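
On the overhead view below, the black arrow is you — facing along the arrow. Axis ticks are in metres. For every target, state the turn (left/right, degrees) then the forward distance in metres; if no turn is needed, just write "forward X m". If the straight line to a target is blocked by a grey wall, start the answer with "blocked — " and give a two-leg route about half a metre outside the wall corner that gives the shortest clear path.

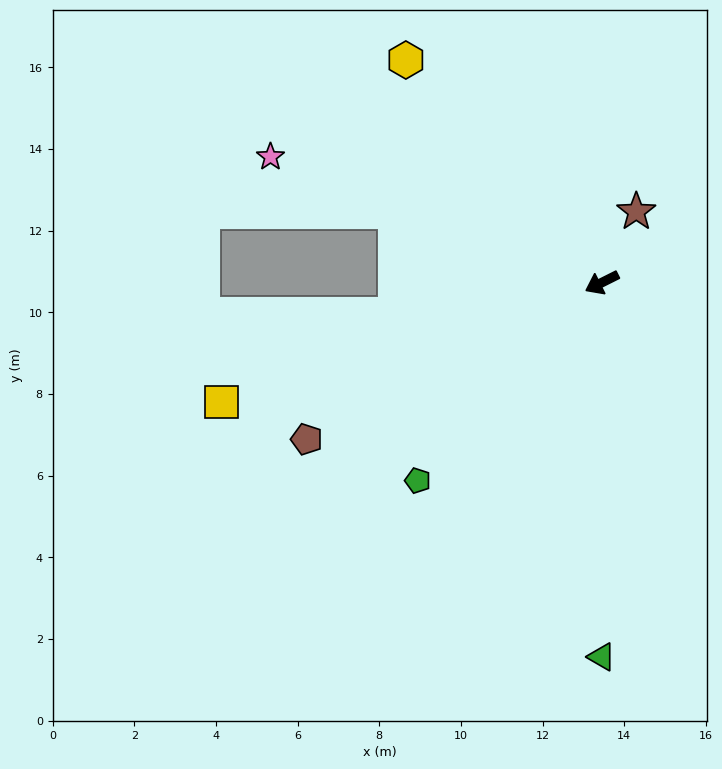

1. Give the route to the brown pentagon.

forward 8.2 m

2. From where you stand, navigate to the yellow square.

turn right 9°, forward 9.8 m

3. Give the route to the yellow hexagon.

turn right 75°, forward 7.3 m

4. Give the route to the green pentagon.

turn left 20°, forward 6.6 m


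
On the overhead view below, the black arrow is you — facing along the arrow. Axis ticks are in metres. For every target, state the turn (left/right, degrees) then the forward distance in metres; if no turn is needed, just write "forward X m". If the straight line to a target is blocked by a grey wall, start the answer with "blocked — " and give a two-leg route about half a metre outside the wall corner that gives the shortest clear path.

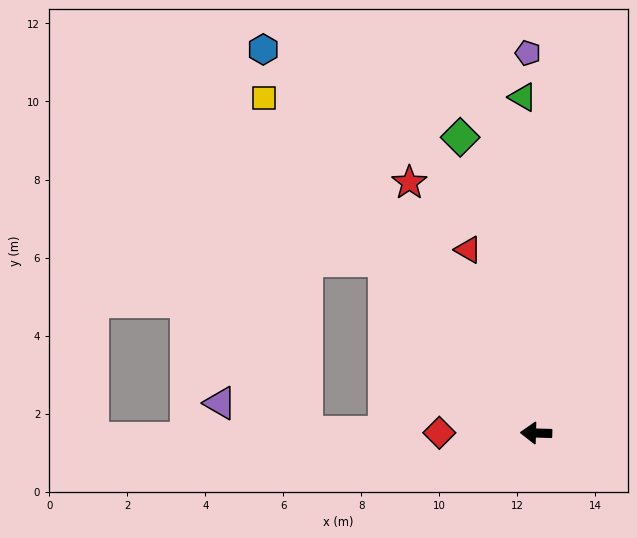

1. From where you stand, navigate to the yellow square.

turn right 49°, forward 11.1 m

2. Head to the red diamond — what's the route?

forward 2.5 m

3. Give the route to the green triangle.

turn right 86°, forward 8.6 m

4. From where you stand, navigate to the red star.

turn right 61°, forward 7.2 m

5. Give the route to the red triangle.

turn right 68°, forward 5.0 m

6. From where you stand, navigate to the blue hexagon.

turn right 53°, forward 12.1 m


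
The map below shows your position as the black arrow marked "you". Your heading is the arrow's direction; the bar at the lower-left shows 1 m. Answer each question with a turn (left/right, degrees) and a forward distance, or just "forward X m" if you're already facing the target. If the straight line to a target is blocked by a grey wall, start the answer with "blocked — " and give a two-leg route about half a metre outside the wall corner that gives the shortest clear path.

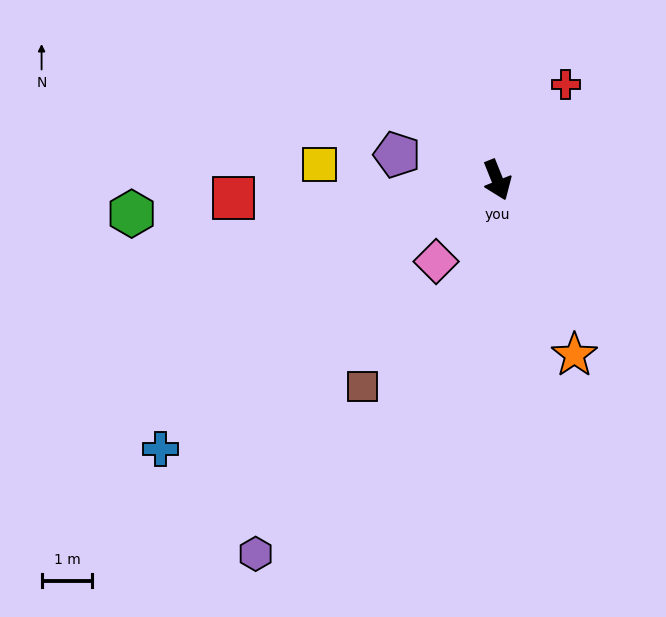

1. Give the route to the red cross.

turn left 123°, forward 2.3 m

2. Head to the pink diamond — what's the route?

turn right 59°, forward 2.0 m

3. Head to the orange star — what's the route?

forward 3.8 m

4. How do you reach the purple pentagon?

turn right 126°, forward 2.0 m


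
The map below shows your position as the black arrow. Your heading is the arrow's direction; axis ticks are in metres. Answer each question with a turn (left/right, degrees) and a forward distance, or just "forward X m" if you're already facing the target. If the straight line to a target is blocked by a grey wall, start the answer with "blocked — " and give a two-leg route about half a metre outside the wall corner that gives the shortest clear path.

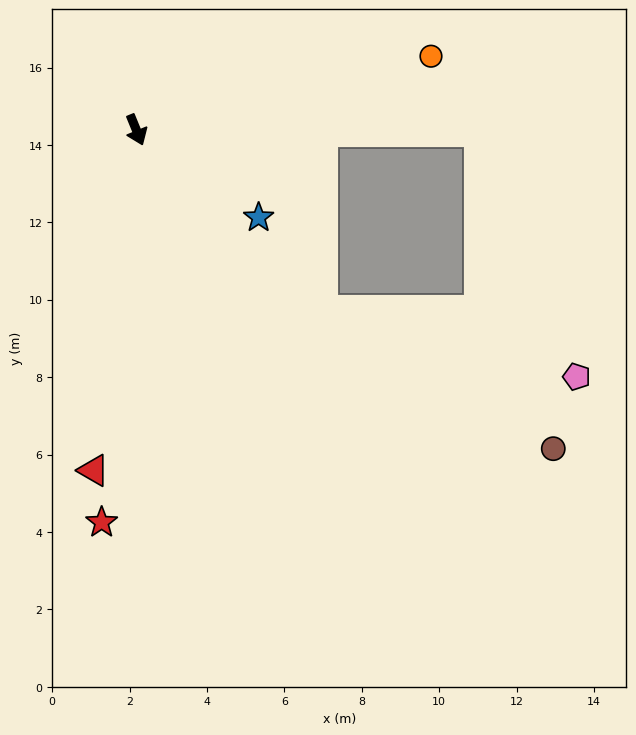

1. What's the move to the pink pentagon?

blocked — turn left 23°, forward 6.7 m, then turn left 30°, forward 6.8 m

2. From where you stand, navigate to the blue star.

turn left 32°, forward 3.9 m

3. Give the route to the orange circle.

turn left 82°, forward 7.8 m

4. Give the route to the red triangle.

turn right 29°, forward 8.9 m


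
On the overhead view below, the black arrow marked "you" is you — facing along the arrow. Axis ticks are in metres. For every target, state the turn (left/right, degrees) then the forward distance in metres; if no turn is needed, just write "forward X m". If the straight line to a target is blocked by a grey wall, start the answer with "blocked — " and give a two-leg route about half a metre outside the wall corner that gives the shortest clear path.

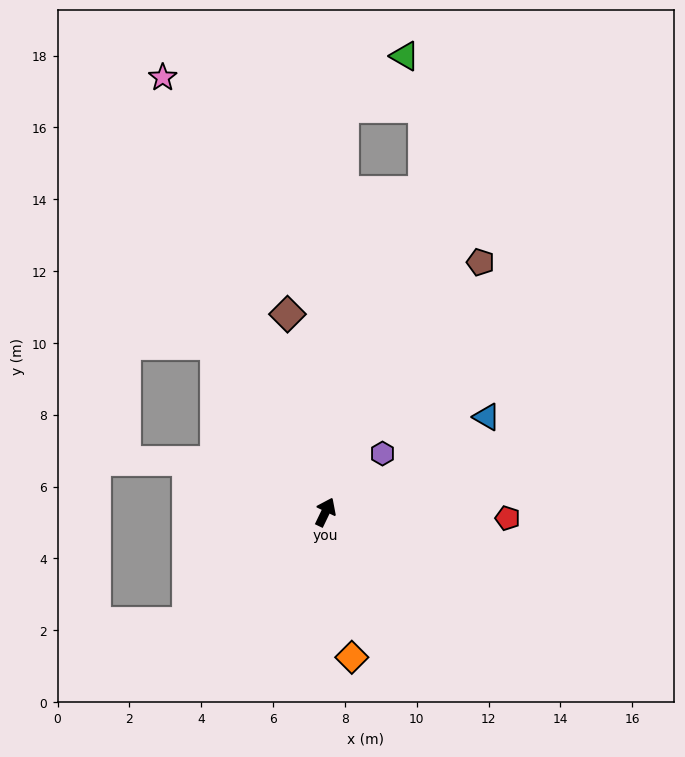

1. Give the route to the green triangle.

blocked — turn left 23°, forward 11.3 m, then turn right 47°, forward 2.2 m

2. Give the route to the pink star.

turn left 46°, forward 12.9 m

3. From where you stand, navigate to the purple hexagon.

turn right 19°, forward 2.3 m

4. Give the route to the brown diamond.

turn left 37°, forward 5.6 m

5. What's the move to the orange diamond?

turn right 144°, forward 4.1 m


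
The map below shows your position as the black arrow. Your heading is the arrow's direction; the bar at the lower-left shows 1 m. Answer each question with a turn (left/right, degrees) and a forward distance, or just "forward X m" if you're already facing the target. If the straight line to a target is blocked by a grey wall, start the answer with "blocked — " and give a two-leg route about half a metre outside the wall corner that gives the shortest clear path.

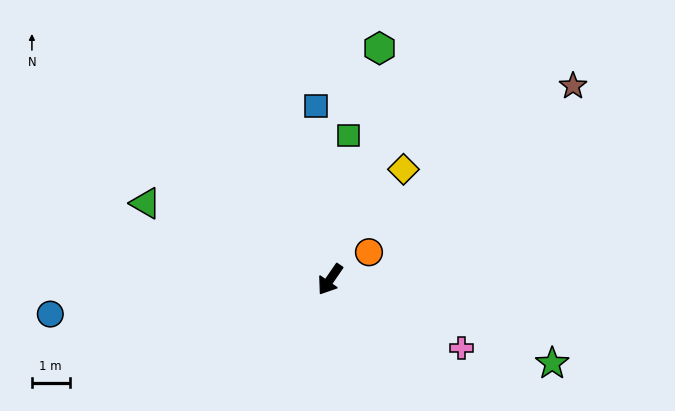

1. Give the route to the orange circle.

turn left 160°, forward 1.3 m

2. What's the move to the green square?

turn right 153°, forward 3.8 m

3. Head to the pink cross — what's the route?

turn left 97°, forward 3.9 m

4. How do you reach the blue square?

turn right 141°, forward 4.6 m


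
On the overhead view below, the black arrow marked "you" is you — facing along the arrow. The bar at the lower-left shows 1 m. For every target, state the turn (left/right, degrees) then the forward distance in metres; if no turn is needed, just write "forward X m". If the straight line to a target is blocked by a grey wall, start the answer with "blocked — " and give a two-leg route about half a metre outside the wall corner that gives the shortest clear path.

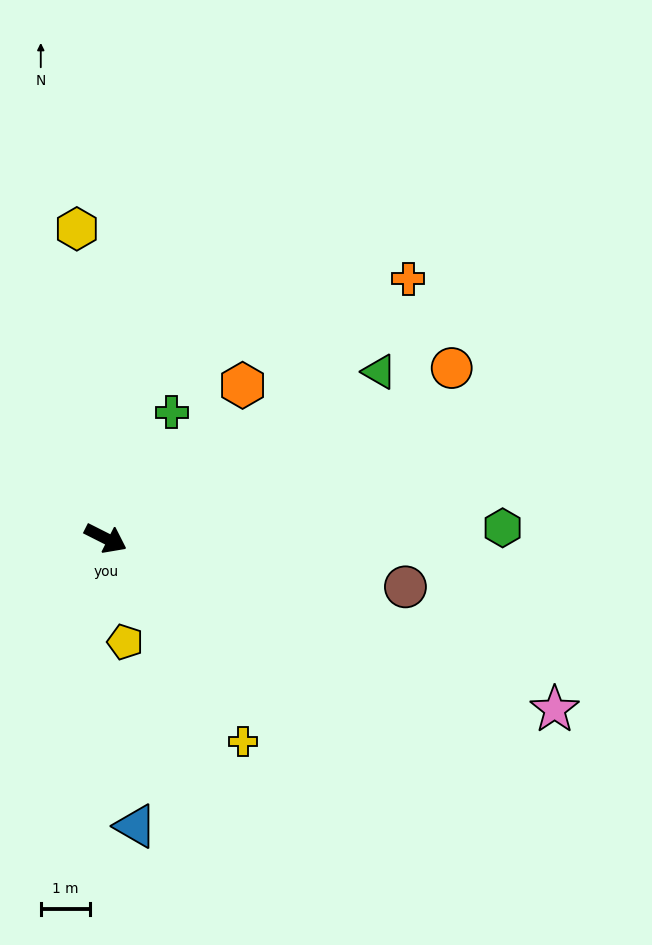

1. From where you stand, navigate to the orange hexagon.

turn left 75°, forward 4.1 m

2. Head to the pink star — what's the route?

turn left 6°, forward 9.7 m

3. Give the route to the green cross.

turn left 89°, forward 2.9 m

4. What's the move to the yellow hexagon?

turn left 122°, forward 6.3 m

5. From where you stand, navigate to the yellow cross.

turn right 29°, forward 4.9 m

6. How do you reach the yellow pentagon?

turn right 53°, forward 2.1 m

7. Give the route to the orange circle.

turn left 53°, forward 7.8 m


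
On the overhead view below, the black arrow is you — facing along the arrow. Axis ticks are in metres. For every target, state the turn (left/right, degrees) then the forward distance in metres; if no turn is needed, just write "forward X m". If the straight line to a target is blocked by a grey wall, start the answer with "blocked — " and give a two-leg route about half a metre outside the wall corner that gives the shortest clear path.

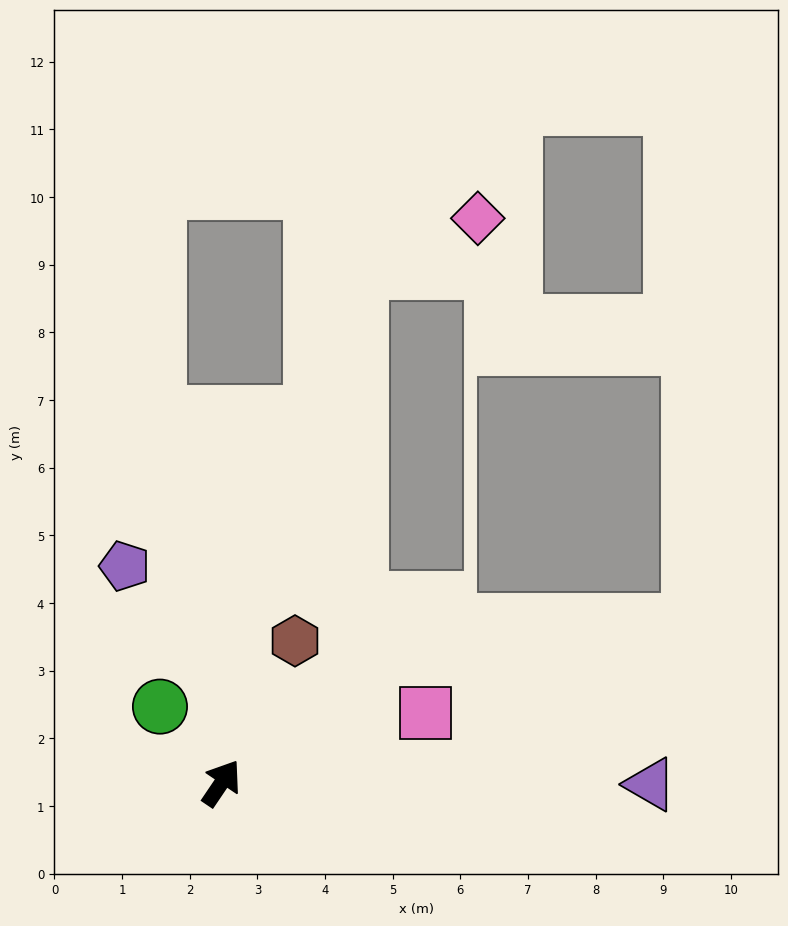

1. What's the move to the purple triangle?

turn right 56°, forward 6.3 m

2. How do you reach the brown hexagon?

turn left 7°, forward 2.4 m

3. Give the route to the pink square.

turn right 37°, forward 3.2 m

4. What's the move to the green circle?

turn left 73°, forward 1.4 m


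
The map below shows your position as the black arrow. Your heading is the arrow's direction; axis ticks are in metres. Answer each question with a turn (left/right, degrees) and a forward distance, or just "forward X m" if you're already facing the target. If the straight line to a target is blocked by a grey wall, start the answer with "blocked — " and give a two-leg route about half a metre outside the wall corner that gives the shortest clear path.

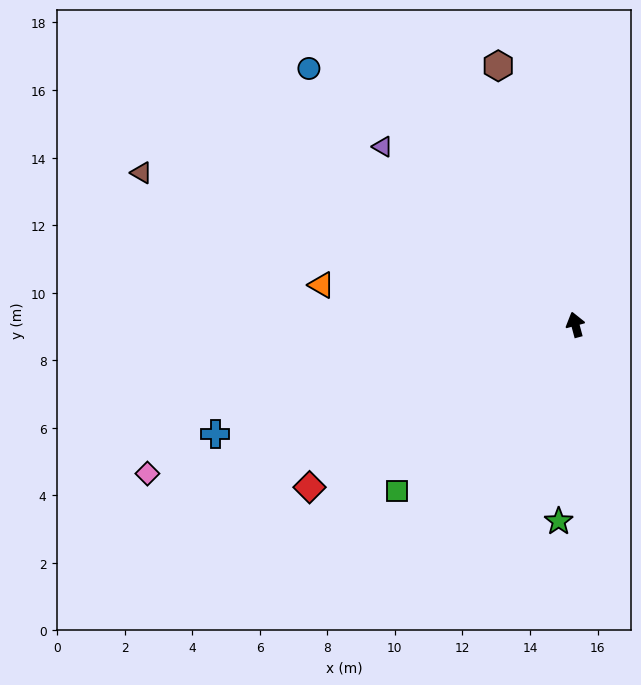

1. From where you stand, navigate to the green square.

turn left 118°, forward 7.2 m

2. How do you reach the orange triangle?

turn left 66°, forward 7.6 m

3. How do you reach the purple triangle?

turn left 32°, forward 7.8 m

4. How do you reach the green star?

turn left 160°, forward 5.8 m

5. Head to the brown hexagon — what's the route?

forward 8.0 m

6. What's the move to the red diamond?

turn left 106°, forward 9.2 m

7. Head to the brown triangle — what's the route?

turn left 56°, forward 13.6 m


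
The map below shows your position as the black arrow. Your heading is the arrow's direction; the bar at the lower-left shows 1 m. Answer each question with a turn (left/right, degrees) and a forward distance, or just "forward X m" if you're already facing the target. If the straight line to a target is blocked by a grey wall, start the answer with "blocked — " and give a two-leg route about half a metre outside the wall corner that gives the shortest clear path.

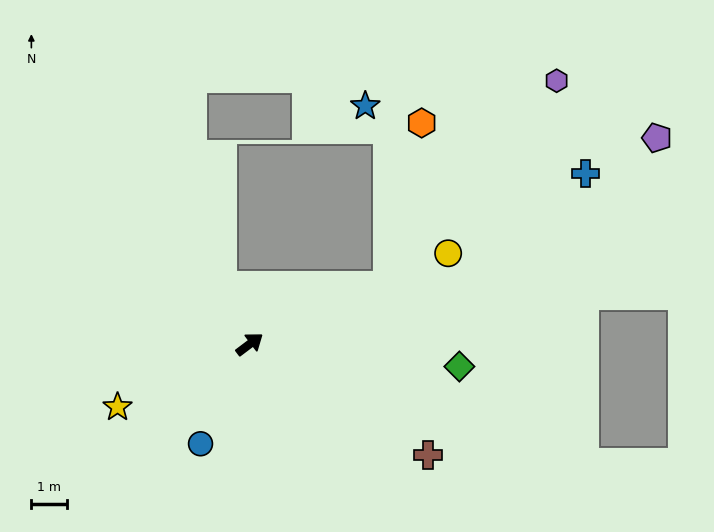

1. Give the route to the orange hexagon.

blocked — turn right 14°, forward 4.2 m, then turn left 55°, forward 4.7 m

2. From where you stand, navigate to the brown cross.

turn right 69°, forward 5.9 m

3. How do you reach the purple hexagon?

blocked — turn right 14°, forward 4.2 m, then turn left 27°, forward 7.5 m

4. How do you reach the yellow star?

turn left 168°, forward 4.1 m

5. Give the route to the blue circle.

turn right 153°, forward 3.1 m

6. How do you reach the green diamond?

turn right 43°, forward 5.9 m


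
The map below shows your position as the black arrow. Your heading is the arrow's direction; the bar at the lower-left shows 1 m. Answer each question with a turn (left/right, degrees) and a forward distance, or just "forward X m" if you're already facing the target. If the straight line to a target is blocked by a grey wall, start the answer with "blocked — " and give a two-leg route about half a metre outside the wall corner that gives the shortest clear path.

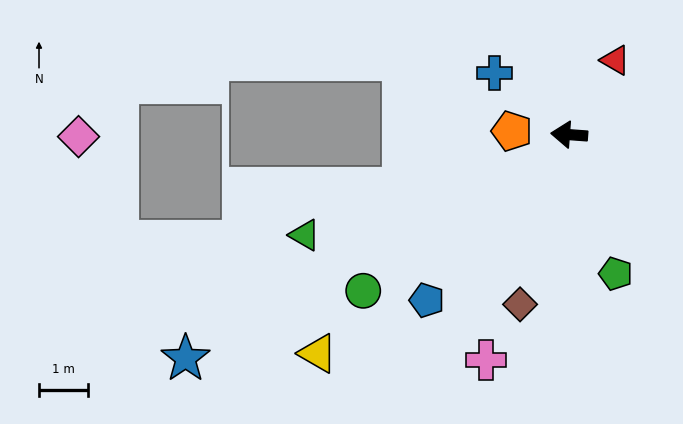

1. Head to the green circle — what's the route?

turn left 41°, forward 5.3 m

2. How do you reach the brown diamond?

turn left 78°, forward 3.6 m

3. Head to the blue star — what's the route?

turn left 34°, forward 9.0 m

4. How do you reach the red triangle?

turn right 118°, forward 1.8 m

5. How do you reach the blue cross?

turn right 35°, forward 2.0 m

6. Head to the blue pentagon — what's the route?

turn left 54°, forward 4.4 m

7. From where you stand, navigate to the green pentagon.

turn left 113°, forward 3.0 m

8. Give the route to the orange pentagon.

forward 1.2 m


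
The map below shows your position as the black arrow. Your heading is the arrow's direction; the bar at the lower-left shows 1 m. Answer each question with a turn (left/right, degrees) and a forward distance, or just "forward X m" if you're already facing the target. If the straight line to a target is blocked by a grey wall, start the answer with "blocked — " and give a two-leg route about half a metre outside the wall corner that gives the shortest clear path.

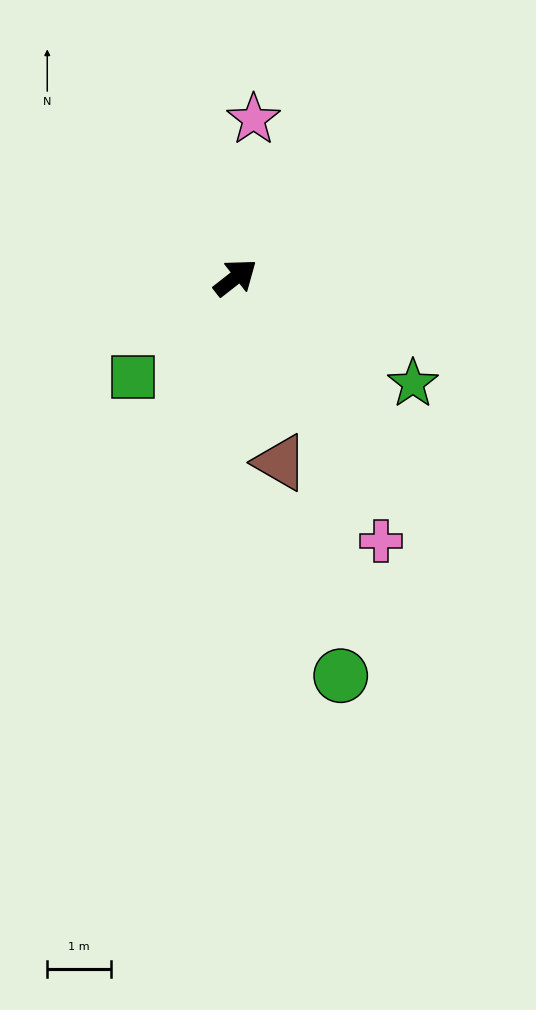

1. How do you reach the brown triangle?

turn right 114°, forward 3.0 m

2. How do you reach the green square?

turn right 174°, forward 2.2 m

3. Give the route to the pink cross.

turn right 99°, forward 4.7 m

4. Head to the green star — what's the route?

turn right 69°, forward 3.2 m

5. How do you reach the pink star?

turn left 45°, forward 2.5 m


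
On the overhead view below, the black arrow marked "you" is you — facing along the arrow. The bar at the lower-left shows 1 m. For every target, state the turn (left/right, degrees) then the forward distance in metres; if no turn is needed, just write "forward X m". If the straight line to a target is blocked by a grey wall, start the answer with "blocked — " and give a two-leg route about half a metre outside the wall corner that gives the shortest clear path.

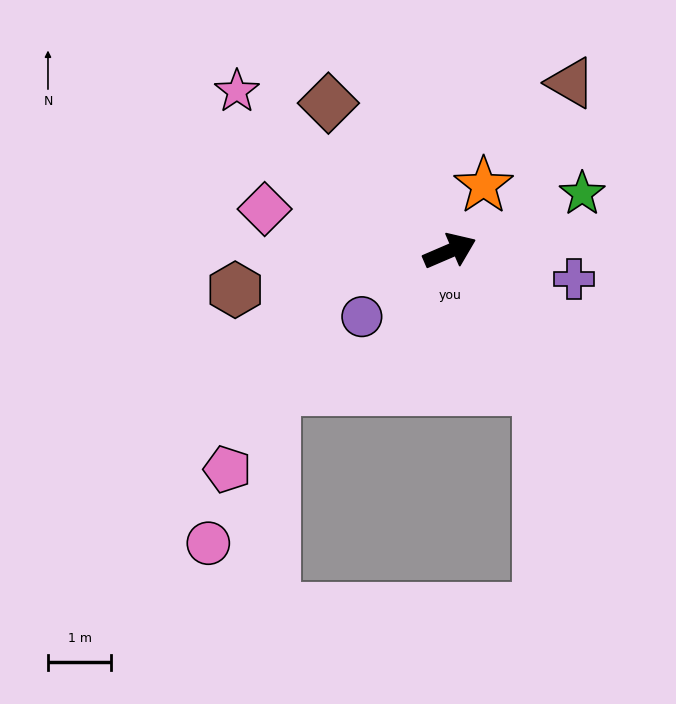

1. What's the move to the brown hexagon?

turn left 167°, forward 3.4 m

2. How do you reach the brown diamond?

turn left 106°, forward 3.0 m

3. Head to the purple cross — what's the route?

turn right 36°, forward 2.0 m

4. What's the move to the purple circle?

turn right 167°, forward 1.7 m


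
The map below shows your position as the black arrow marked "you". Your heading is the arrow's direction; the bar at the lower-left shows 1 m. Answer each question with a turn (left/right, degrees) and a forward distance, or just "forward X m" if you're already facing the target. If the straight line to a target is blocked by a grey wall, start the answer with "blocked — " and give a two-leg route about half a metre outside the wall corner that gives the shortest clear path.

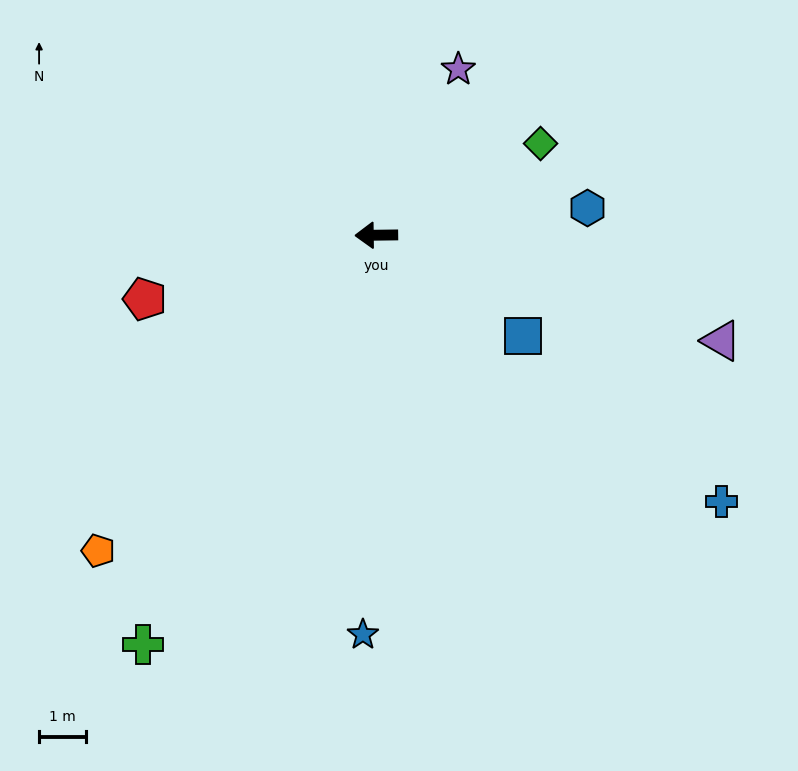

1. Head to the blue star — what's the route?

turn left 87°, forward 8.6 m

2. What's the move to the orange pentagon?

turn left 48°, forward 9.0 m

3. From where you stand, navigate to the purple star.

turn right 117°, forward 4.0 m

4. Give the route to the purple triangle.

turn left 162°, forward 7.7 m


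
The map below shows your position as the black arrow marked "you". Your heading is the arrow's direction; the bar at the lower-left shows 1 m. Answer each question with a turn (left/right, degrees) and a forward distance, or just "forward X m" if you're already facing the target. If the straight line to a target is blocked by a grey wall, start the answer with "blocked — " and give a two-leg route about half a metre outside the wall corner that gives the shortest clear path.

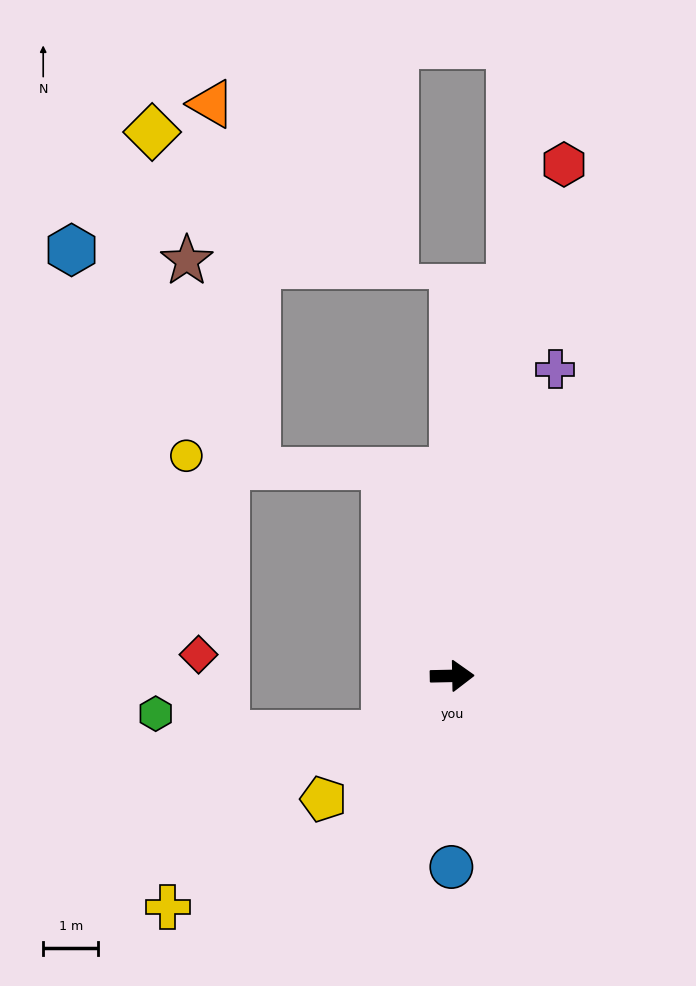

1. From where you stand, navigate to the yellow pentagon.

turn right 137°, forward 3.2 m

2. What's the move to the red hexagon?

turn left 77°, forward 9.5 m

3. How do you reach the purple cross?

turn left 70°, forward 5.9 m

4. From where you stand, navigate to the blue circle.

turn right 91°, forward 3.5 m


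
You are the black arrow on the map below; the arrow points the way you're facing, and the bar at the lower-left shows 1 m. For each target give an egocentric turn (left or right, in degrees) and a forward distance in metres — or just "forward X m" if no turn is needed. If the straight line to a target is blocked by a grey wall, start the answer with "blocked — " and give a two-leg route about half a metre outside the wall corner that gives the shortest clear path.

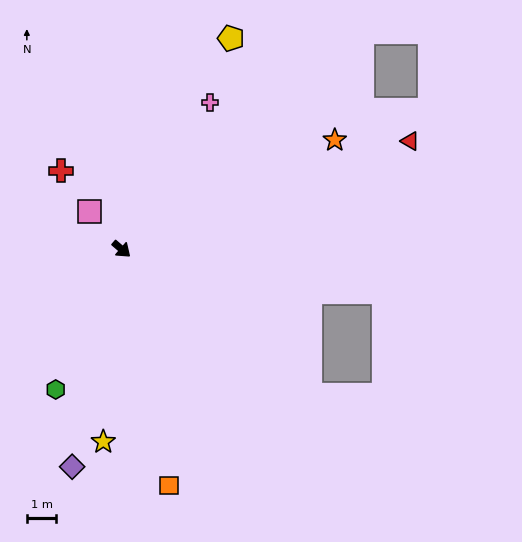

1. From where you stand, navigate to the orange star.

turn left 68°, forward 8.1 m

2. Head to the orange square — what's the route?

turn right 38°, forward 8.2 m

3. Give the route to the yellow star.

turn right 55°, forward 6.6 m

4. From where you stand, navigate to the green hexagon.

turn right 74°, forward 5.3 m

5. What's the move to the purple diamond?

turn right 62°, forward 7.6 m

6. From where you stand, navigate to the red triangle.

turn left 61°, forward 10.5 m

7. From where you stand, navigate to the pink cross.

turn left 100°, forward 5.8 m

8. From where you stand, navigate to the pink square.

turn left 171°, forward 1.7 m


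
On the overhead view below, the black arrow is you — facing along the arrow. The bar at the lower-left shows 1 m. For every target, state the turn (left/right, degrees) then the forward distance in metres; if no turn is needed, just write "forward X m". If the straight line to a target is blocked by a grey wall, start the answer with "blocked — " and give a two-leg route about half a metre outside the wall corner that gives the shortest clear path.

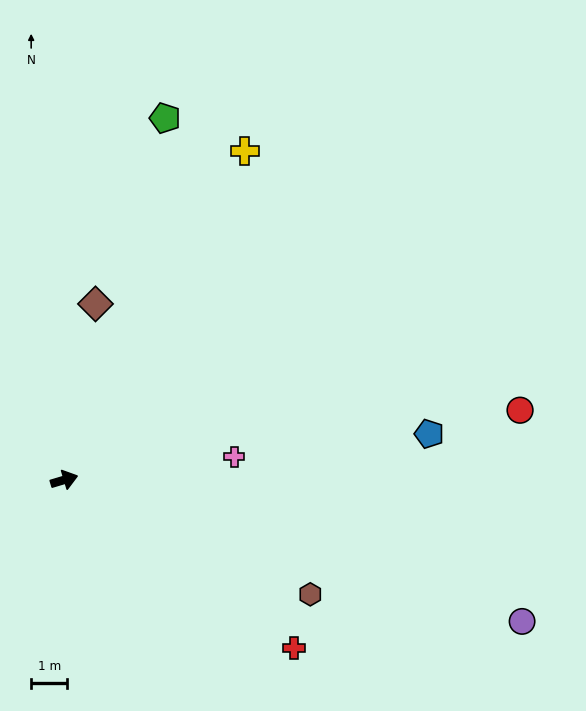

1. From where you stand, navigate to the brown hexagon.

turn right 42°, forward 7.6 m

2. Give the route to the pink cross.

turn right 9°, forward 4.8 m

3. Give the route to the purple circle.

turn right 34°, forward 13.3 m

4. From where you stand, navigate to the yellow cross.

turn left 45°, forward 10.4 m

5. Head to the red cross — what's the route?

turn right 53°, forward 7.9 m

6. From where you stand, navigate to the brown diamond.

turn left 63°, forward 5.0 m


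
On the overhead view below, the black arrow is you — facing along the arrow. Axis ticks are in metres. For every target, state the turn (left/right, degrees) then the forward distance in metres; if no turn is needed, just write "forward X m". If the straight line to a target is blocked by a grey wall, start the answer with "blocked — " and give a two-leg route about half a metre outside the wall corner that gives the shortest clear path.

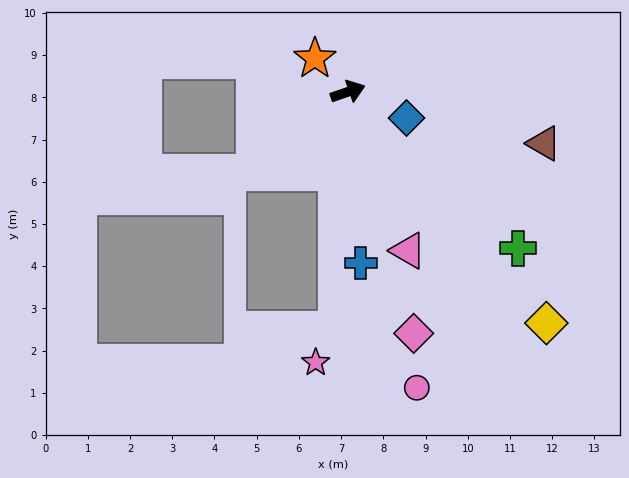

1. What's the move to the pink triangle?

turn right 88°, forward 4.0 m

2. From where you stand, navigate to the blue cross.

turn right 105°, forward 4.1 m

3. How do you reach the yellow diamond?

turn right 68°, forward 7.2 m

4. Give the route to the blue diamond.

turn right 43°, forward 1.5 m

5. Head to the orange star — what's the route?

turn left 116°, forward 1.1 m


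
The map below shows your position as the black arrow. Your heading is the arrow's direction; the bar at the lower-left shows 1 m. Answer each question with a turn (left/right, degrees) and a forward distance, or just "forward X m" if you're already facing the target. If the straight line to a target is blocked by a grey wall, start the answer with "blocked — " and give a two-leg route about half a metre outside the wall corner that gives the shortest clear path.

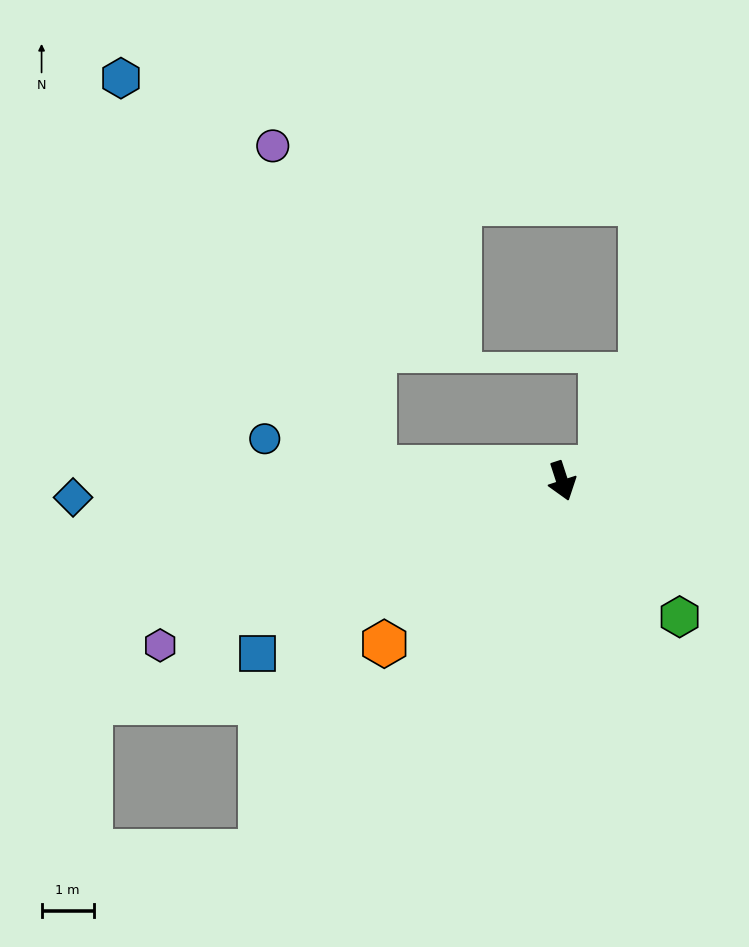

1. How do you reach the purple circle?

blocked — turn right 112°, forward 3.6 m, then turn right 68°, forward 6.4 m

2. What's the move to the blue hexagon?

blocked — turn right 112°, forward 3.6 m, then turn right 53°, forward 8.9 m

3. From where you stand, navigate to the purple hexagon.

turn right 86°, forward 8.3 m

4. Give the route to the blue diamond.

turn right 106°, forward 9.3 m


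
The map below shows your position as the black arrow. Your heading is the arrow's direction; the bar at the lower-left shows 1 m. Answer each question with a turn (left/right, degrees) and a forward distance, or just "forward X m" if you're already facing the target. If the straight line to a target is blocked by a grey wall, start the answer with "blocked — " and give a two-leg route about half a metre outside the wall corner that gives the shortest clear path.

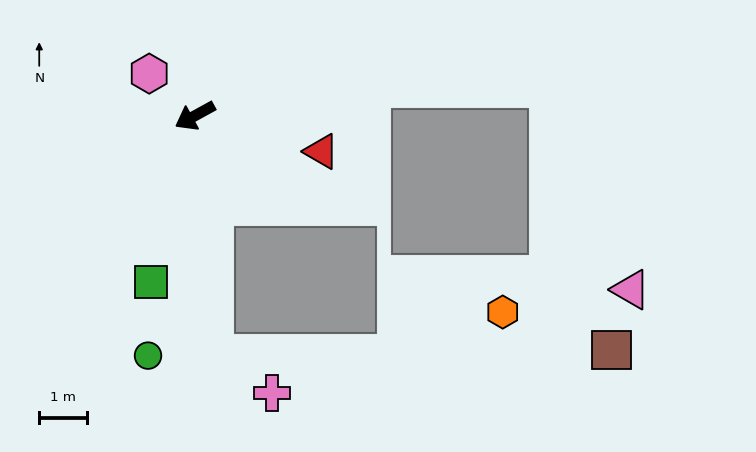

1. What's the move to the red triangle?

turn left 135°, forward 2.8 m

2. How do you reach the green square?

turn left 46°, forward 3.6 m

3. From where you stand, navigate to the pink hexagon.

turn right 71°, forward 1.3 m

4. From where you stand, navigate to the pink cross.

blocked — turn left 66°, forward 5.0 m, then turn left 52°, forward 1.5 m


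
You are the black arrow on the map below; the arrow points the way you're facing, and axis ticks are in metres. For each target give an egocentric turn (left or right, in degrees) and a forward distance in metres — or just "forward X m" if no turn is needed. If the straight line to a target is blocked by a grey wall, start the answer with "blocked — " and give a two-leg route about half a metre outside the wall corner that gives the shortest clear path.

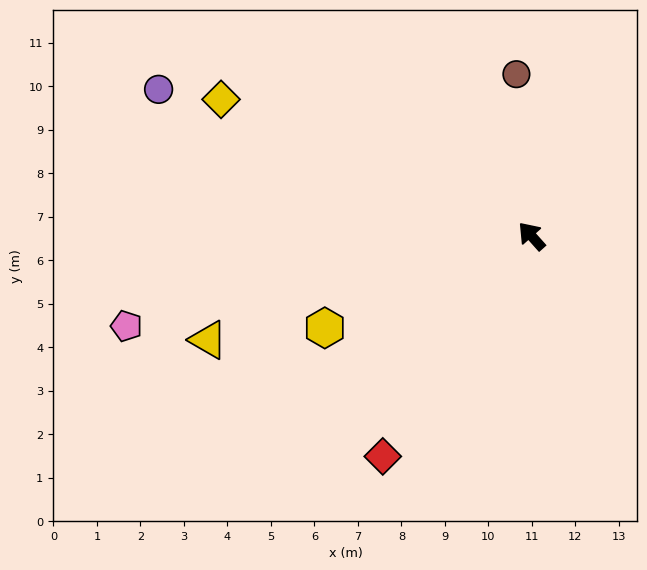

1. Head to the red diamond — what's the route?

turn left 104°, forward 6.1 m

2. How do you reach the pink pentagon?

turn left 61°, forward 9.5 m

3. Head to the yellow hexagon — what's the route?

turn left 72°, forward 5.2 m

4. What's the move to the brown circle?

turn right 36°, forward 3.7 m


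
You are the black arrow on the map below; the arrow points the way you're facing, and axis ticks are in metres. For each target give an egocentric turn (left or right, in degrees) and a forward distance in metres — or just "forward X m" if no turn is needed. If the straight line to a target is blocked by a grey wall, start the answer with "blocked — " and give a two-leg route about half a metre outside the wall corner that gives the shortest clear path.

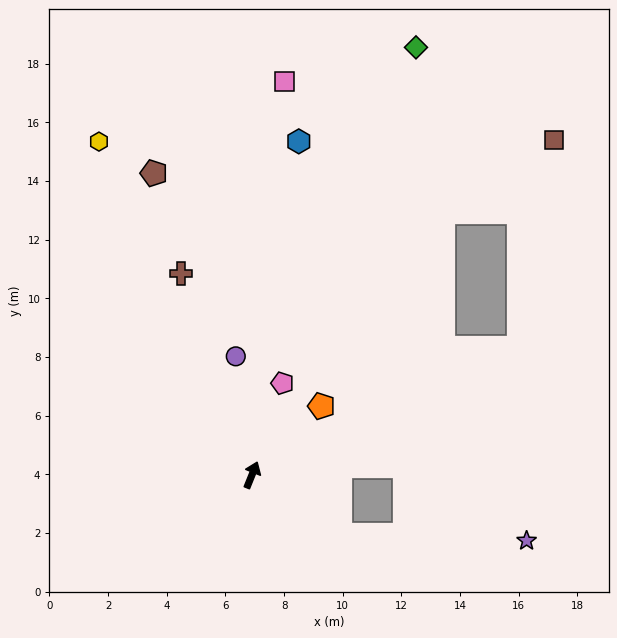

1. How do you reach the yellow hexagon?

turn left 47°, forward 12.5 m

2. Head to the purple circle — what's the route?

turn left 30°, forward 4.1 m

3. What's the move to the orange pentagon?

turn right 23°, forward 3.3 m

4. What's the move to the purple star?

blocked — turn right 102°, forward 3.6 m, then turn left 32°, forward 6.4 m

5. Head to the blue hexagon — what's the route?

turn left 14°, forward 11.5 m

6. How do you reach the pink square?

turn left 17°, forward 13.4 m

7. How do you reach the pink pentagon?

turn left 4°, forward 3.3 m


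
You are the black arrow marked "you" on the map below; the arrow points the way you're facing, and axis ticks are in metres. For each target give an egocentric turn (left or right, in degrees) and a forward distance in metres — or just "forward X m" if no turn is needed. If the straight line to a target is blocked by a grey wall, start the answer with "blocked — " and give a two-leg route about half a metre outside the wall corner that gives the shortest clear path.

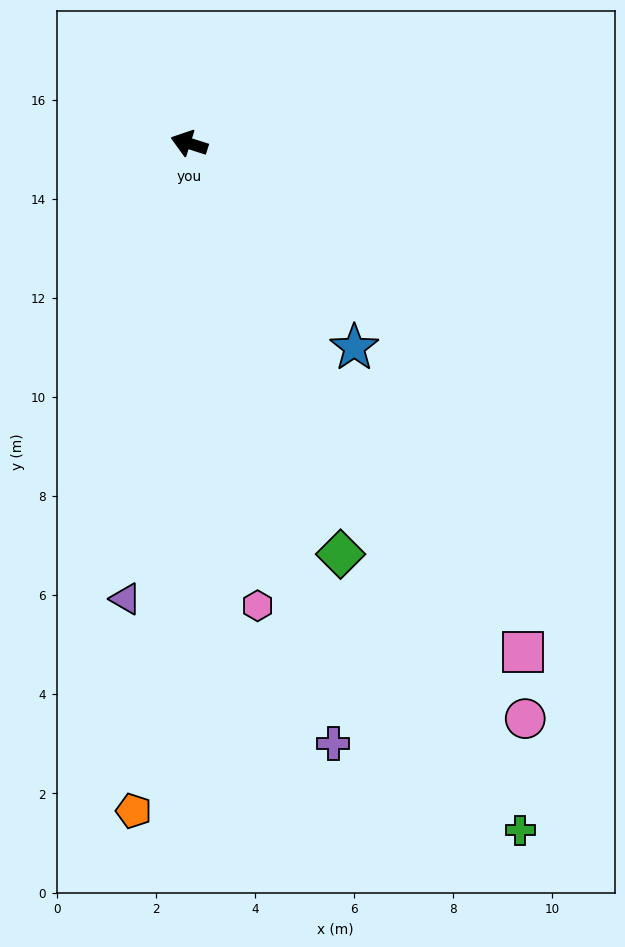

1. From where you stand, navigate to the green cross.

turn left 133°, forward 15.4 m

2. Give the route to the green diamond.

turn left 128°, forward 8.8 m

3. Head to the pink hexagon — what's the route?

turn left 116°, forward 9.4 m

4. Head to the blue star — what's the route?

turn left 147°, forward 5.3 m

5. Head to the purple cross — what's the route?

turn left 121°, forward 12.5 m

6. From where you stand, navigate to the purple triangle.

turn left 100°, forward 9.3 m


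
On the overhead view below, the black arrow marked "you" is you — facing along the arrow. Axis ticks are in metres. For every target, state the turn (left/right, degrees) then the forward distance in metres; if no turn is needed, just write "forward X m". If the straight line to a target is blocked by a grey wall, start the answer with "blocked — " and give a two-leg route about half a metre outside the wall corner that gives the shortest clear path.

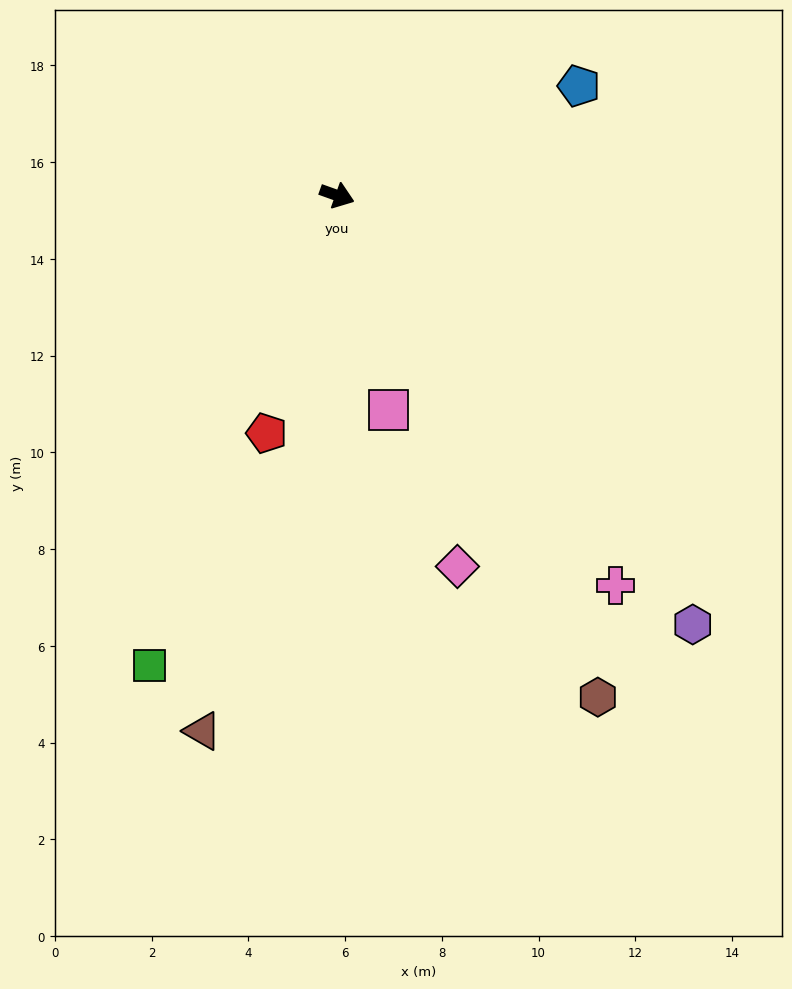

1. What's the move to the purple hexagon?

turn right 31°, forward 11.5 m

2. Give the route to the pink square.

turn right 57°, forward 4.6 m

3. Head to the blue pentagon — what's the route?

turn left 44°, forward 5.5 m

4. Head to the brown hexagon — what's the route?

turn right 43°, forward 11.7 m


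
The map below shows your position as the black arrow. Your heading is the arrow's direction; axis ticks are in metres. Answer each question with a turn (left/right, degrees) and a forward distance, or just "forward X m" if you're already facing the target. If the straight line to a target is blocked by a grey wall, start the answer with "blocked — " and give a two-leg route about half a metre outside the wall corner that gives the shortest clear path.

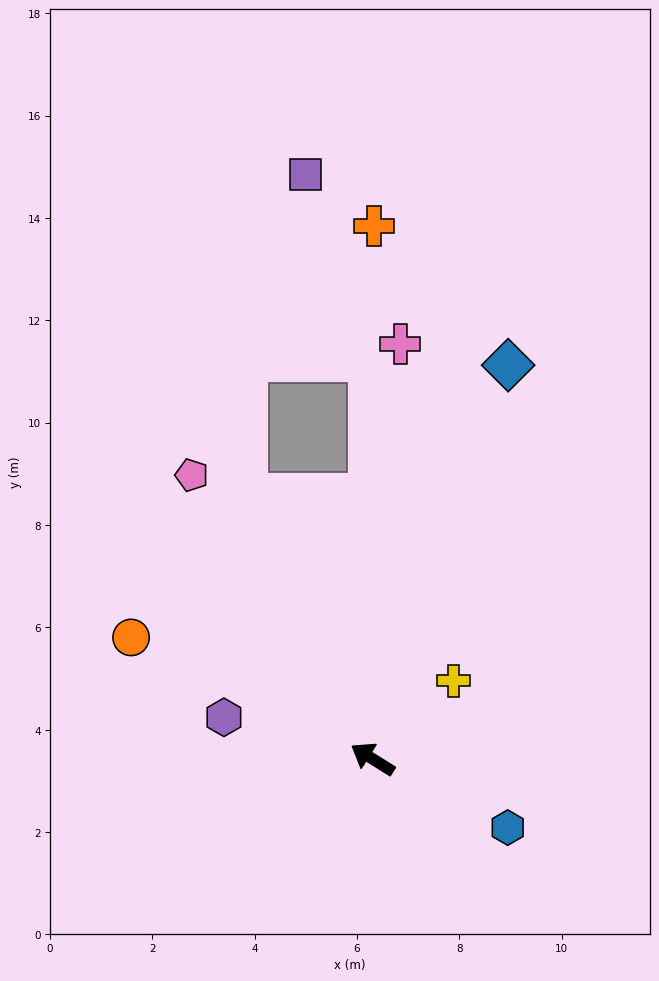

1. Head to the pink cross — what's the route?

turn right 62°, forward 8.1 m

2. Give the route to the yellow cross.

turn right 104°, forward 2.2 m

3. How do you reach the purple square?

blocked — turn right 58°, forward 7.8 m, then turn left 19°, forward 3.8 m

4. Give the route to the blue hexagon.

turn right 175°, forward 3.0 m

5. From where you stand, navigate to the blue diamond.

turn right 77°, forward 8.1 m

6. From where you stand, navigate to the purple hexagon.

turn left 16°, forward 3.0 m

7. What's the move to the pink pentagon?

turn right 25°, forward 6.6 m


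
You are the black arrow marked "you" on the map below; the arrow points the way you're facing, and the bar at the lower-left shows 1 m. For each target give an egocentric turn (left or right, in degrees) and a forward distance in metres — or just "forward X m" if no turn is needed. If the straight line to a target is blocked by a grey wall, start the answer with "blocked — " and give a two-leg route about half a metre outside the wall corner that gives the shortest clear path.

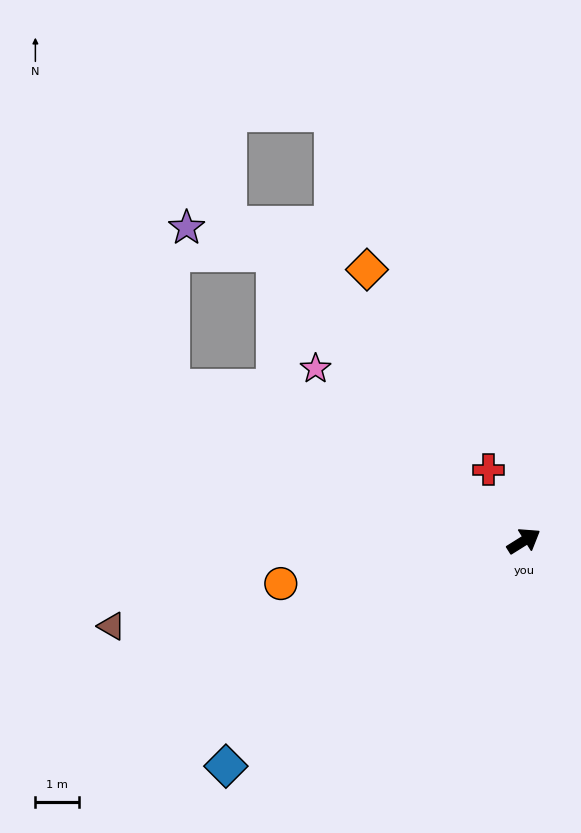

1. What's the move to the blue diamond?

turn right 175°, forward 8.5 m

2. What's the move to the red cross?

turn left 84°, forward 1.8 m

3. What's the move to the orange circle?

turn left 158°, forward 5.6 m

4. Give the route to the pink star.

turn left 108°, forward 6.2 m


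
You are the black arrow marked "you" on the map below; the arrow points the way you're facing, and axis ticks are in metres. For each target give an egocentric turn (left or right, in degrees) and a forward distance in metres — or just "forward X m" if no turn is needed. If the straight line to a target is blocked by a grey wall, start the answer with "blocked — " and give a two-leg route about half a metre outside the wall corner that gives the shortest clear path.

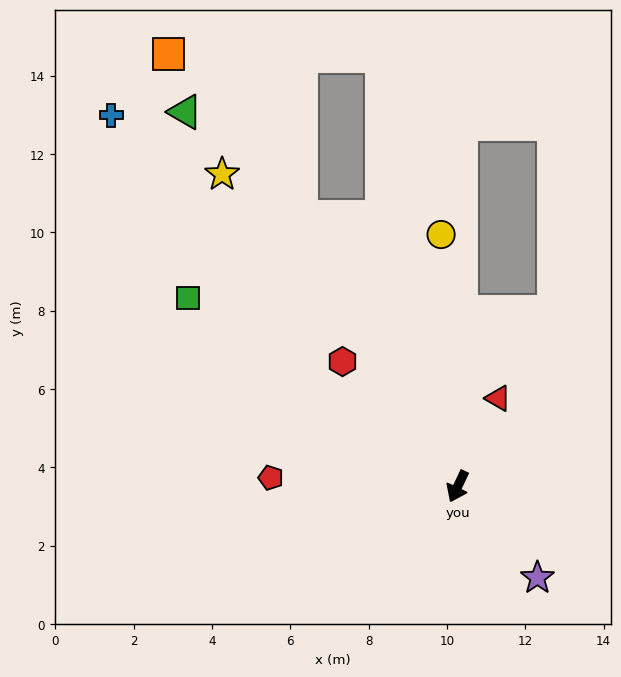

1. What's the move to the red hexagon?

turn right 112°, forward 4.3 m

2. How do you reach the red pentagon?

turn right 67°, forward 4.8 m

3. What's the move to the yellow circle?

turn right 151°, forward 6.4 m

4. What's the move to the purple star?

turn left 66°, forward 3.1 m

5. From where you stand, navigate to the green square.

turn right 100°, forward 8.4 m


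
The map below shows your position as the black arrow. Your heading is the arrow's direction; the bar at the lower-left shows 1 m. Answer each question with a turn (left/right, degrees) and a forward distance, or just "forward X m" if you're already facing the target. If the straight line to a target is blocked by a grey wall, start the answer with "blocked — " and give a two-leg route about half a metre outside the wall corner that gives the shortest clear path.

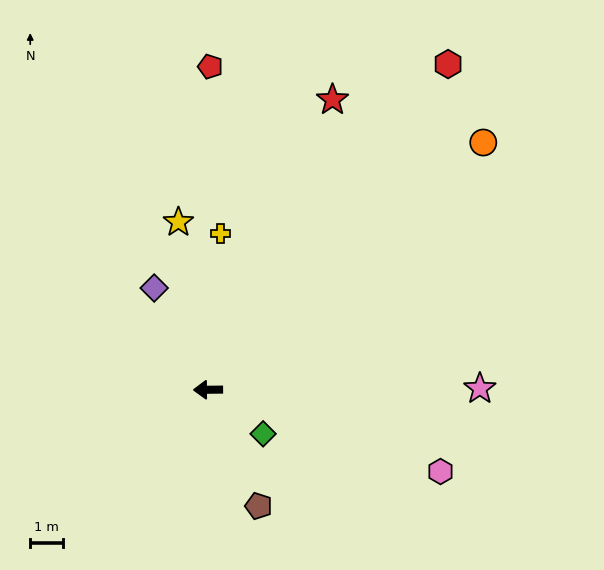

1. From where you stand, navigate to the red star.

turn right 114°, forward 9.5 m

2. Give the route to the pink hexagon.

turn left 160°, forward 7.4 m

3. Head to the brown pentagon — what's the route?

turn left 113°, forward 3.8 m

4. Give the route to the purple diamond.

turn right 63°, forward 3.5 m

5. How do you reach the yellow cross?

turn right 95°, forward 4.7 m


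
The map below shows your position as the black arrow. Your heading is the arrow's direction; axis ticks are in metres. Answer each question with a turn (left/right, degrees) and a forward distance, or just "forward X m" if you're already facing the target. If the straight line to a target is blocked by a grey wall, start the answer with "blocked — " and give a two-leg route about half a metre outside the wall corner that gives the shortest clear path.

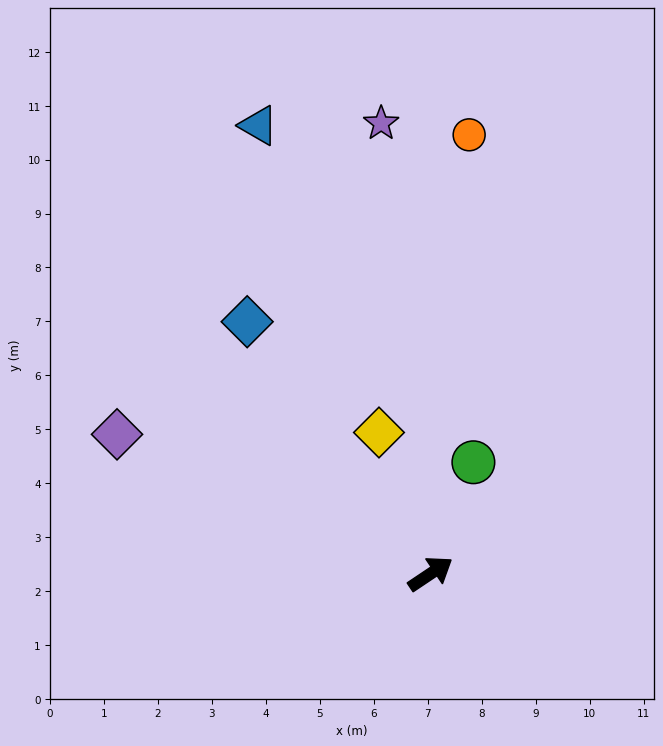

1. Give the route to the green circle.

turn left 35°, forward 2.2 m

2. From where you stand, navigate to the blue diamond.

turn left 92°, forward 5.8 m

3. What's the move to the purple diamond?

turn left 122°, forward 6.4 m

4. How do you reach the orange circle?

turn left 51°, forward 8.2 m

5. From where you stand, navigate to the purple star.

turn left 62°, forward 8.4 m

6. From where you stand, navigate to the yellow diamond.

turn left 76°, forward 2.8 m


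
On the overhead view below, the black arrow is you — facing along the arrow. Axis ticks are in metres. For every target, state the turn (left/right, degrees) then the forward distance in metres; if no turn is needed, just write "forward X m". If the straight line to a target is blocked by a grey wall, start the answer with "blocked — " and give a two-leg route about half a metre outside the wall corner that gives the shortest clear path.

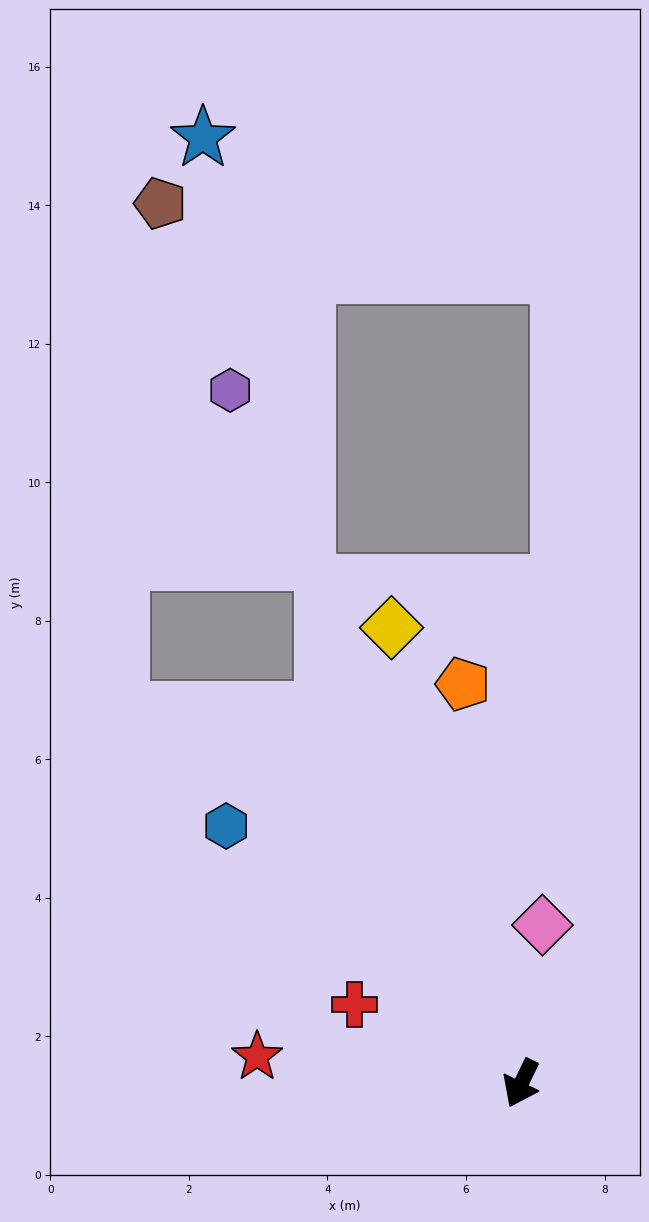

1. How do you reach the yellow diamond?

turn right 138°, forward 6.8 m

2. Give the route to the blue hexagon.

turn right 105°, forward 5.7 m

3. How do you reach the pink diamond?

turn right 162°, forward 2.3 m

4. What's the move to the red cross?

turn right 89°, forward 2.7 m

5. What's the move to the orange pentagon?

turn right 146°, forward 5.8 m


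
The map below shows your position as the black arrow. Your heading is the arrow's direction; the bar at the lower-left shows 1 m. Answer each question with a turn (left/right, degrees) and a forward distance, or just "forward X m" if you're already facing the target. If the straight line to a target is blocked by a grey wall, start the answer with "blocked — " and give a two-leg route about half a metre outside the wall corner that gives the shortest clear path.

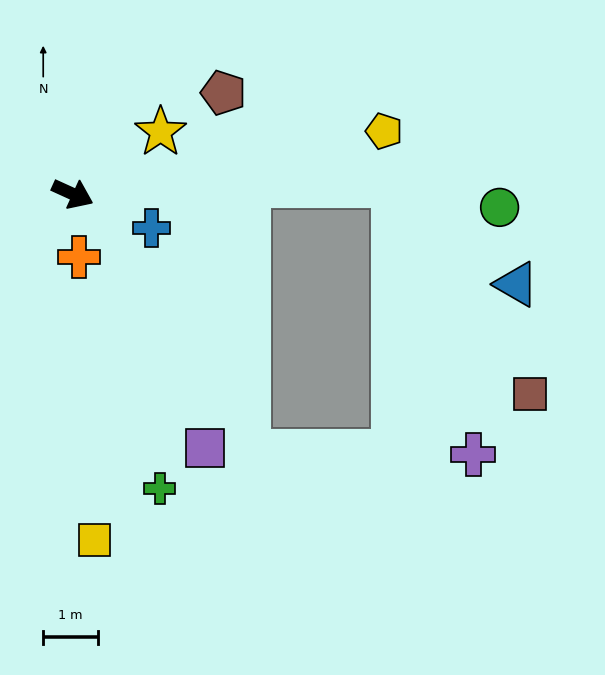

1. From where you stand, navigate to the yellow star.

turn left 60°, forward 2.0 m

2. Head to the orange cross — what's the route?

turn right 60°, forward 1.2 m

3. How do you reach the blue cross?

forward 1.6 m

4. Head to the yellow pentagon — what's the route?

turn left 36°, forward 5.8 m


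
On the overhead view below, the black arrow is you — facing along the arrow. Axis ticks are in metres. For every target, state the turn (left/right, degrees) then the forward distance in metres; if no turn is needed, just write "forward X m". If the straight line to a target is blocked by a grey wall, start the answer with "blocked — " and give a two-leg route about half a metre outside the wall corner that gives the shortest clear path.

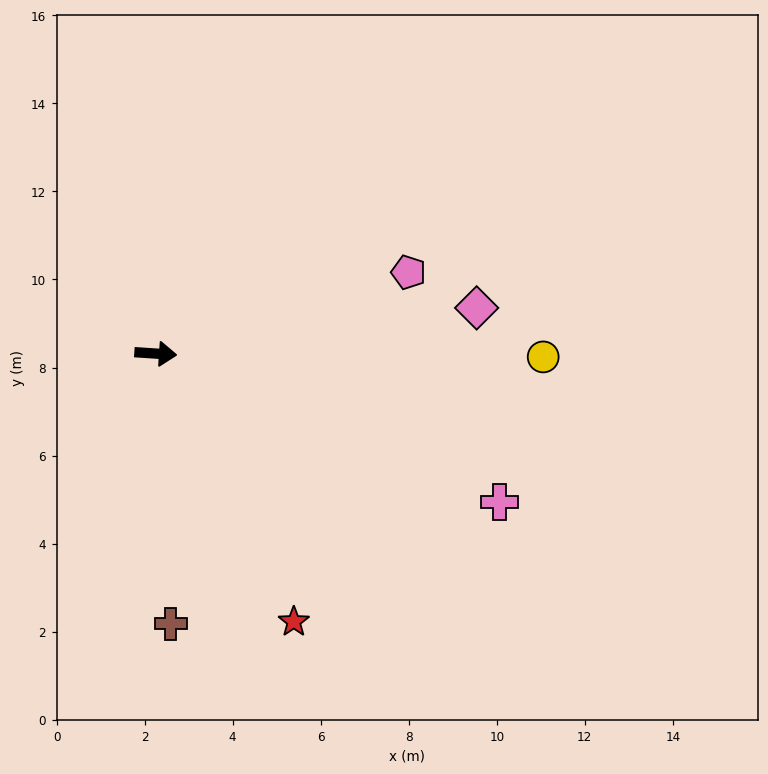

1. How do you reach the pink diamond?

turn left 12°, forward 7.4 m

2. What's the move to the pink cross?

turn right 20°, forward 8.5 m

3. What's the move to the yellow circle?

turn left 3°, forward 8.8 m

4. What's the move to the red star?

turn right 59°, forward 6.9 m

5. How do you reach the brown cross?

turn right 83°, forward 6.1 m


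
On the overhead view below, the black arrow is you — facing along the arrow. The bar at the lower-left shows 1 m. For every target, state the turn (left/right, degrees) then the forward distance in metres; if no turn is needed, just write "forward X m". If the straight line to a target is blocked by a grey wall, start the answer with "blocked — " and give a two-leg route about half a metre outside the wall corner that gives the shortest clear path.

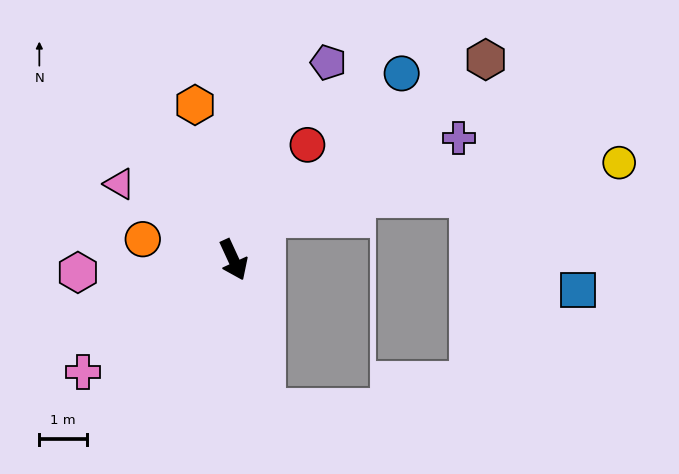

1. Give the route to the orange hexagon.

turn left 169°, forward 3.3 m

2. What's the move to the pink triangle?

turn right 148°, forward 2.9 m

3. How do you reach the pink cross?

turn right 78°, forward 3.9 m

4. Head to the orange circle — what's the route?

turn right 128°, forward 1.9 m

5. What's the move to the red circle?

turn left 123°, forward 2.9 m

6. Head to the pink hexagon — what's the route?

turn right 110°, forward 3.3 m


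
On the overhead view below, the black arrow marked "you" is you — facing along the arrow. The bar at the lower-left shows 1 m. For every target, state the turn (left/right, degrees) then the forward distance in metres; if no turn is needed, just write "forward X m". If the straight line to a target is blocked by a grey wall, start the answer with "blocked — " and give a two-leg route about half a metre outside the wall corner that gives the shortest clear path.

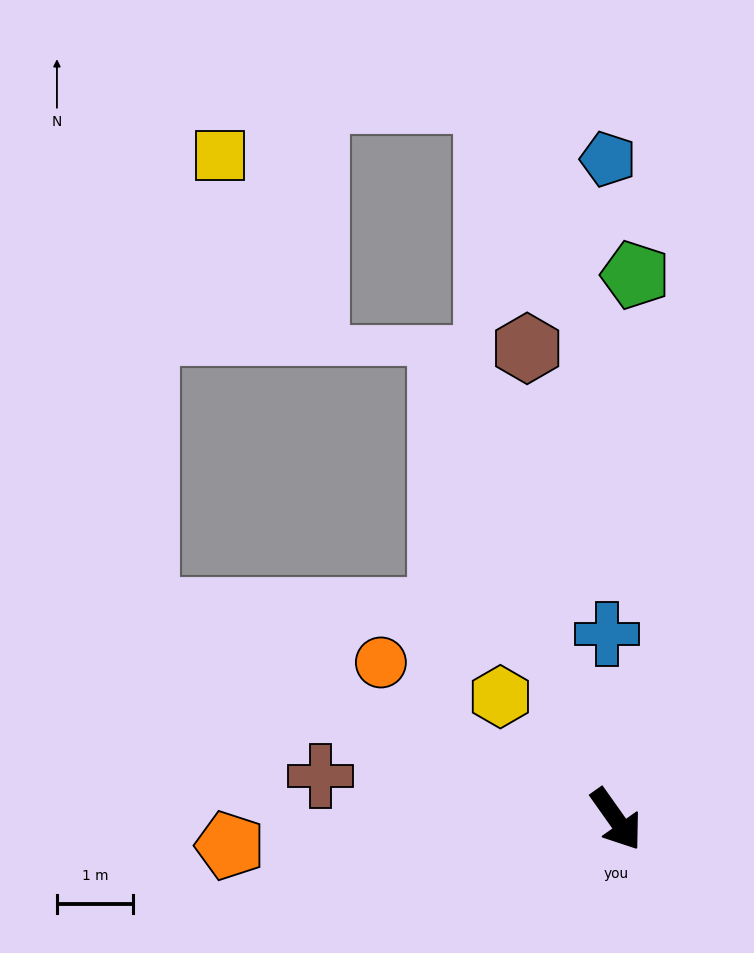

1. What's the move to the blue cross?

turn left 147°, forward 2.4 m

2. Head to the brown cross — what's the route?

turn right 134°, forward 3.9 m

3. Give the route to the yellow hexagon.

turn right 172°, forward 2.2 m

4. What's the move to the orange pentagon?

turn right 121°, forward 5.1 m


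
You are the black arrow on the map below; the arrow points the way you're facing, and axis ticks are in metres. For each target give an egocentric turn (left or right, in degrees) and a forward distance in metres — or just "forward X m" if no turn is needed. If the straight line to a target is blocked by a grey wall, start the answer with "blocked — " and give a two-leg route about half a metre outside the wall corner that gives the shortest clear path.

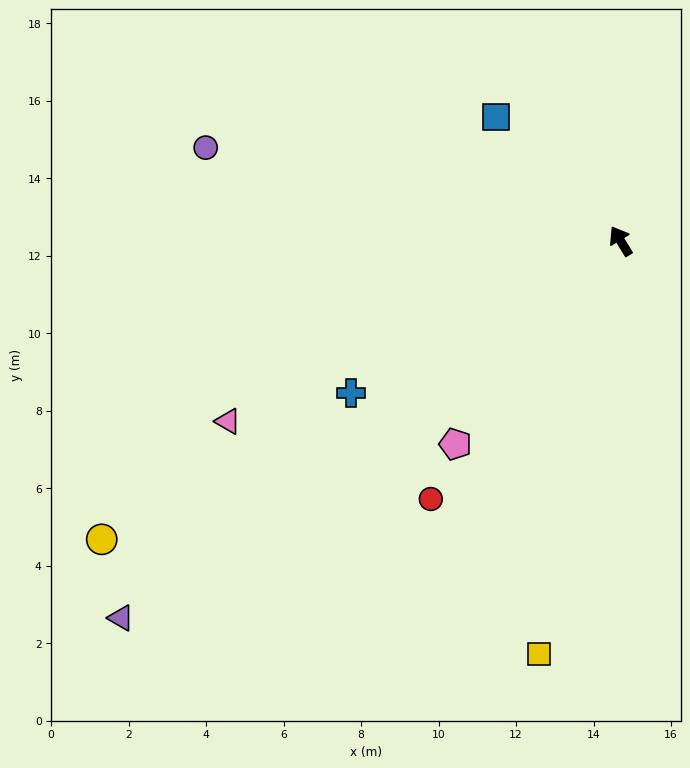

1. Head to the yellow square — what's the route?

turn left 137°, forward 10.9 m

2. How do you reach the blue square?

turn left 14°, forward 4.5 m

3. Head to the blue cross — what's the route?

turn left 88°, forward 8.0 m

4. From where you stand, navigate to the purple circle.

turn left 46°, forward 11.0 m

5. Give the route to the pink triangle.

turn left 83°, forward 11.2 m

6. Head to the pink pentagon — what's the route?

turn left 110°, forward 6.8 m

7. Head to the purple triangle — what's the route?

turn left 96°, forward 16.2 m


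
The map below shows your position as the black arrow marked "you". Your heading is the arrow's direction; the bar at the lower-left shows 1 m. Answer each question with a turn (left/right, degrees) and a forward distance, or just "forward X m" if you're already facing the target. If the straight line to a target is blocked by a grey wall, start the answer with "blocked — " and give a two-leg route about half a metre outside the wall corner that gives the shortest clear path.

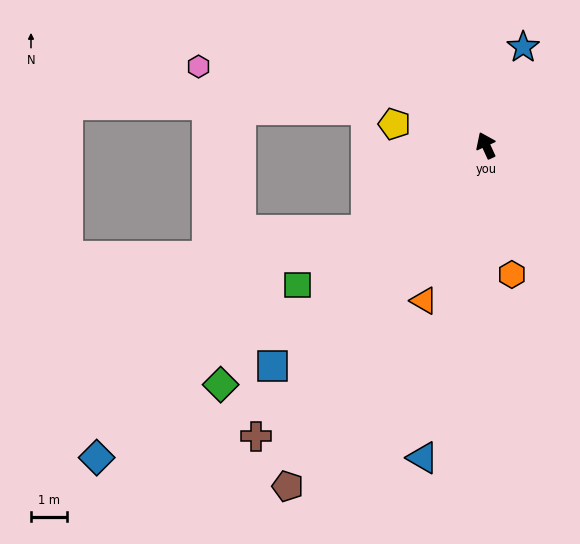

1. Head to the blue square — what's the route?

turn left 111°, forward 8.5 m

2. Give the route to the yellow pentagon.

turn left 52°, forward 2.6 m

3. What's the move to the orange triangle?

turn left 134°, forward 4.6 m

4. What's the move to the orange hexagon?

turn left 167°, forward 3.6 m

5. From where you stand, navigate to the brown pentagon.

turn left 125°, forward 10.9 m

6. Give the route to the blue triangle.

turn left 144°, forward 8.8 m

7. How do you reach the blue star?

turn right 45°, forward 2.9 m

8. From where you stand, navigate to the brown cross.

turn left 117°, forward 10.2 m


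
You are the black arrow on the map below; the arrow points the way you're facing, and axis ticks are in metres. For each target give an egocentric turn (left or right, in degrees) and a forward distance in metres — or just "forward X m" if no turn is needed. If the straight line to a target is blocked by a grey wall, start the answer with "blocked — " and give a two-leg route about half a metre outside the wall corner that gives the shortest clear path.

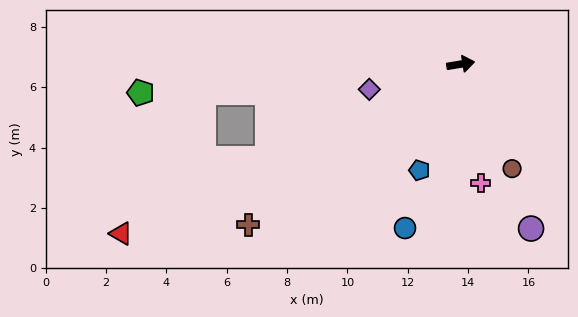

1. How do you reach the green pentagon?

turn left 176°, forward 10.6 m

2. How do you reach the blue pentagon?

turn right 121°, forward 3.8 m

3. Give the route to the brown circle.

turn right 73°, forward 3.9 m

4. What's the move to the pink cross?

turn right 90°, forward 4.0 m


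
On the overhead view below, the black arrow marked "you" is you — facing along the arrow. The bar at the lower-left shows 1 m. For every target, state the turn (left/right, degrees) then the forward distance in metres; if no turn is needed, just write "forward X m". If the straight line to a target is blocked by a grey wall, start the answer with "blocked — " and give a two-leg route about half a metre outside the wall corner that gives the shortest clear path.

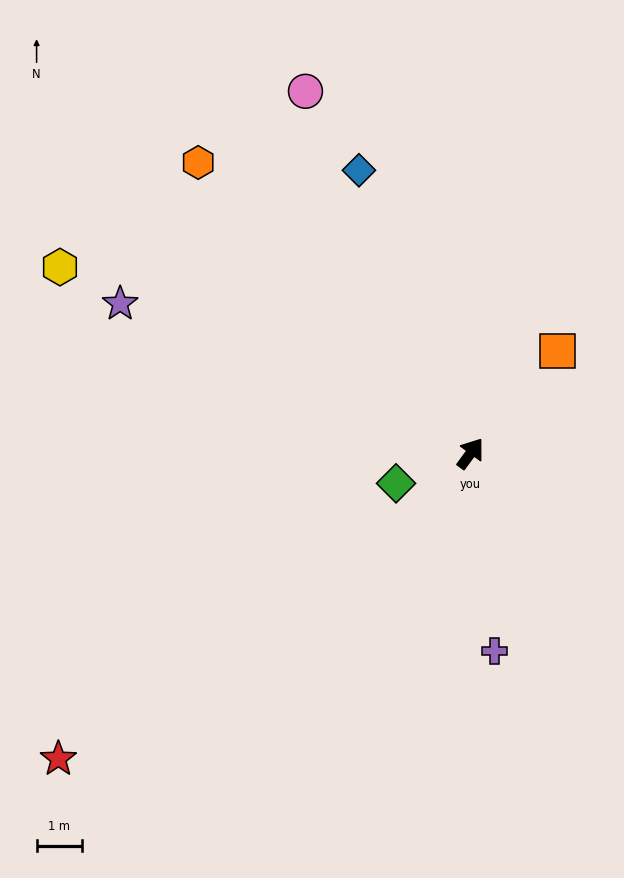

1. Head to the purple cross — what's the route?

turn right 137°, forward 4.4 m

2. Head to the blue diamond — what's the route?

turn left 58°, forward 6.7 m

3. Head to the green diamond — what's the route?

turn left 148°, forward 1.8 m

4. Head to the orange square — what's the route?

turn right 4°, forward 2.9 m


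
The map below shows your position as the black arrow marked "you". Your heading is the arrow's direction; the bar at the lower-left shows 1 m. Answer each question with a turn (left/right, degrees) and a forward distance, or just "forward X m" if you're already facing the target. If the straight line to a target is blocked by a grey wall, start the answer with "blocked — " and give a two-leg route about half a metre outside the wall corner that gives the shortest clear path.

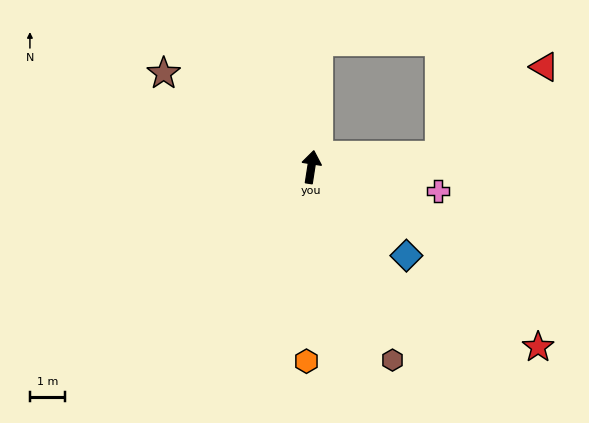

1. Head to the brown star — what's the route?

turn left 66°, forward 5.0 m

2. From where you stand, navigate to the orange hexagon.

turn right 173°, forward 5.6 m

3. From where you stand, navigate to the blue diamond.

turn right 124°, forward 3.7 m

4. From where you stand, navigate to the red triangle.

blocked — turn right 76°, forward 3.7 m, then turn left 35°, forward 3.9 m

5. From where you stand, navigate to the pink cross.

turn right 92°, forward 3.7 m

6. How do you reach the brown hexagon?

turn right 148°, forward 6.0 m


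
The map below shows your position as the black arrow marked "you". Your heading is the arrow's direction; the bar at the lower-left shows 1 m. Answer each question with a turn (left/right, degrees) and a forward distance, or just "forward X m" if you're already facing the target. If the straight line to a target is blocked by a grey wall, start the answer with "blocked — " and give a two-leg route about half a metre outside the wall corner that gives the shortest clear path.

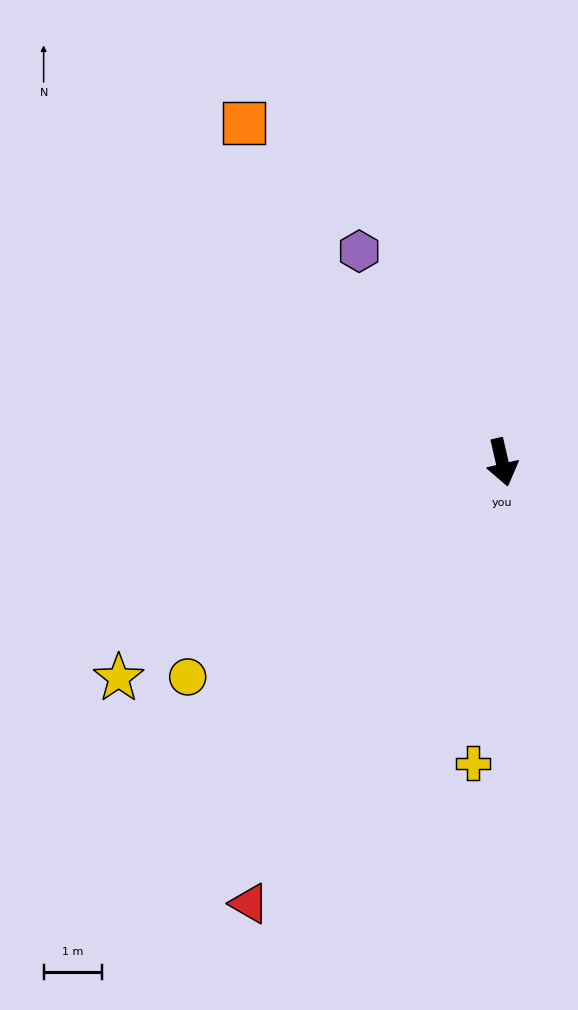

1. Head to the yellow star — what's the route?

turn right 74°, forward 7.6 m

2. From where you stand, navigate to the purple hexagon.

turn right 159°, forward 4.4 m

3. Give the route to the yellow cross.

turn right 19°, forward 5.2 m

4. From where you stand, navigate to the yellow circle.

turn right 69°, forward 6.6 m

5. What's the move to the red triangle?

turn right 43°, forward 8.8 m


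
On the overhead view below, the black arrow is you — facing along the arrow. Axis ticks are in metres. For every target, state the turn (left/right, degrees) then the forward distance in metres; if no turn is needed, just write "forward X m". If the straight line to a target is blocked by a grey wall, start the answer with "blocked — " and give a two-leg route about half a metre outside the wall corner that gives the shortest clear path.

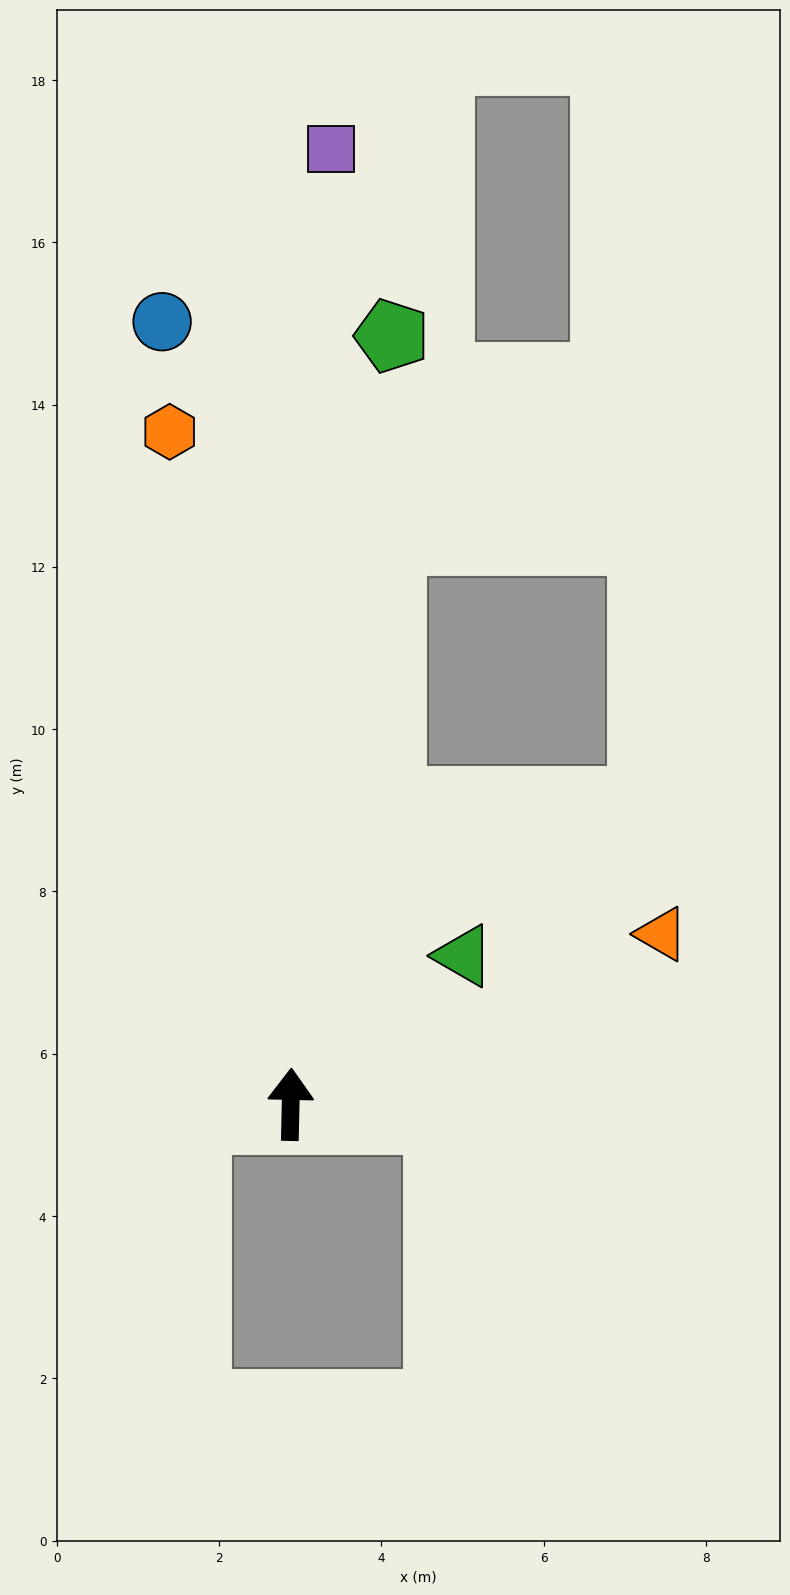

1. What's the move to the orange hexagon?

turn left 11°, forward 8.4 m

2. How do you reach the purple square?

forward 11.8 m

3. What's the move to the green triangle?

turn right 48°, forward 2.8 m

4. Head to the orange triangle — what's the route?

turn right 64°, forward 5.0 m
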